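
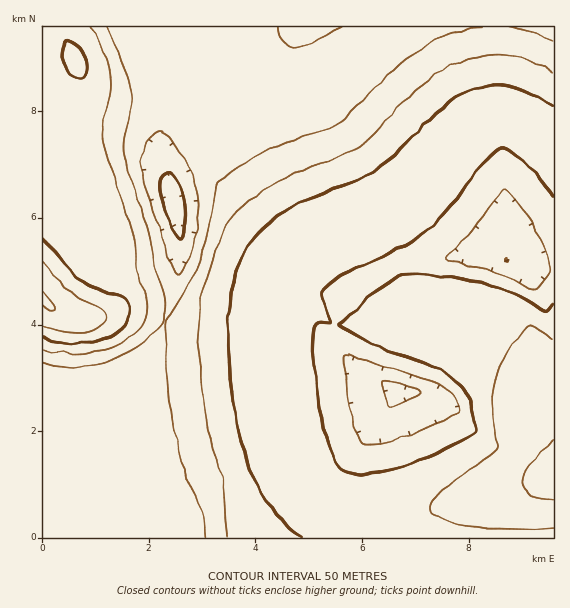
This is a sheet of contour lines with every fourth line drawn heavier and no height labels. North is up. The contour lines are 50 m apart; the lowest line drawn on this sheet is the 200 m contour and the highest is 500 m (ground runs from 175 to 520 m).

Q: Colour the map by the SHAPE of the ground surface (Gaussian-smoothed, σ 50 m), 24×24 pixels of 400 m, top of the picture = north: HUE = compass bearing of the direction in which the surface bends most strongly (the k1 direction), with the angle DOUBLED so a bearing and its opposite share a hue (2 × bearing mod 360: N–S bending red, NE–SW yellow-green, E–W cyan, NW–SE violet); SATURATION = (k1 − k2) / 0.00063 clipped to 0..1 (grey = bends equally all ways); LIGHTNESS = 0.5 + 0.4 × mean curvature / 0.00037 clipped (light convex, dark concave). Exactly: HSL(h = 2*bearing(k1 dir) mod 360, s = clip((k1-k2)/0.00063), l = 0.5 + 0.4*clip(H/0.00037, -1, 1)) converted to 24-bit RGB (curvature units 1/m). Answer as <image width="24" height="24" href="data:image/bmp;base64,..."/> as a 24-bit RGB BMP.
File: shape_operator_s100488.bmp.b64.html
<image width="24" height="24" href="data:image/bmp;base64,Qk32BgAAAAAAADYAAAAoAAAAGAAAABgAAAABABgAAAAAAMAGAAATCwAAEwsAAAAAAAAAAAAAf3+Af36Af32Af3qBf3eCgHKDgW2FMkeGy9mDkkB3kGOCipOQiJydgpOjfYSmfHqngnmohnmoinmnjnmlkHqjknugknqafpZaf3+Af36Af3yAfnmBfXWCfXCEfmyGP1iHztN4jUGLh5CIhZ6MgKWXd56pdYKpdnapf3aphXaqinerjnerknislnqrmHupmn2nf3+Af36AfnyAfXiBe3ODem6Ee2uGYGSHroJOjHyLhpmDgKR/eKeBYaeVY36icXGee3SfgXWghnWji3amj3eolHmrmXqtnnytf3+Afn2AfXuBe3eCeXKDeG2EeGyGfHCHgn2FiI+Dip+AiKd8faV2Zp1tPo2Lbm+NeHSNfHWPgHaThHaXiHebjneek3qlmnupf36Afn2AfHqBenaCd3GDdWyEdmyGenOGgoCGi5SBkKN+j6d7h6F3e5JyUYJvQ3t4d3Z8eXh+enmBfXiFmx9GobQ2XIlCZJZTf36Afn2Ae3qBeHWCdXCDc2yEdG2FenWFhYeBj5h/lqV9lad6jZ14gYx3dnx5N3VuX3ptd3tydnx0cCBc8IYYmap9f4CFaYhmgH19gHp8enmAd3WCc2+DcWyEcm6FeneEh4mBlJt/m6Z8maZ6kJp4goh5dnZ8amp9KmY/Y08RNR0BQBADlu9zfpB9f4KGf4GHglwZgH8TUnsVNX4ubG6Db2yEcW6FenmEiYuBmJx+oKd8naV6kph5goZ6fmBvRwAFZxwInJIyT6HFWfXlcc6WfYKGf4OGfoaIrHY1sKpBha46LpgWAFwiY3CFcG6FenmEi4yBm51+pKd8oaV6lJd5h0NVYAAra5Hekbbsh7LtfLTfdqWxfIOGfYOFfoWFdqiLnLC3qbrQrbzelrPYM9bMAGdob26HenqEjIx+nZ1+p6Z8paR5nVlyowPXgLvieaO+eYeXe4GGe4GDe4GDfIOEfISEe5WJN9PrzPv8xOP/vrj60bHwrpbbAFKqZS7SiHmOnJp4m5Z8p6F8pZ55SlCUc3uPfICBfICBfIGBe4GCe4KCe4ODe4SDeaOek+jKRwCbdN+0WZiSdVN4y0tixXx4TlitAA9pyniZjYeDmpOCpph+p5J1kFlTVH5ufYCAfYCBfIGBe4KDeYePeJyxhMjbmOnqaEPMZAxrcZaBbEBVajMukH062ONJTZl6AAkzy3BzrI2Flo6Jo4uEqHh6pmuIWZJWT4REWY5PQ79zM+PIRefvSenXX9gohEIRMwAMb3c7hUFofy5egXN5ipF90eSiQ6evAAQzro5nxa+EkIqKnYeMpYCUqHmioHemlnmgmm9olZJHgIwxbYAZZnMPcnUXMSBod2d6enZ1fyxbgm96f4CAj7d7q+CPSUikCgAzkKdawM18hI2KkomOnYSYo3+kn3unm3uonHylnYCgl4WVjIWKfoeCcoZ8MDh7c2x6eH93g2t4f3+AgIF/oduDmMx8XyRvEQAzbbpQlc1weIyCg4qGj4WPlYGZl32gmXqkoHmnp3ykooCWmYGNjYGEfIN9LSp3cXx+dYp7gH9/f3+AhZV8q+iLq2tKUAtSEghTVNdWarhnb4t4dop5f4d/h4KJi32QkXiYn3KgpXaXp3uRo32MmX2GjHuANSl6coqAdJeDf4CAgIB/k8B8uNBmgy9bRgtjLqnBZdqEao90a4lxbolvdIdyeoR4fnyChnOJlGqLnXWJpHqLp3uLo3qJmnaFQjGIcJmNdaKNf4CAgIJ/sc9wp2tLhECENBqJbtakbZp+boVzbIZubIdrcIZsc4NvdX1ze2l5hHR9kXqDnXyHpXyLp3qPpHOUVEihcKWgd6iYgH9/kHZqwrRcmYZsVFCXMla1dZ2GdoJ5coN1cIRwcIVtcYRscYJsc3dqbXB4d357hH6AkX+GnYCNpH+Wp3umc3CoeKOofKeeg2h+sWVIrMN5e6qWRV6uWUyOe4F9eYF7d4J4dYJ0dYNydINwc39ua3Z3bYB5cIN7eIR/goeBkIWLm4aXmoahh4ajhJqigp2biDqMtciJl9GQcrq2ViOJemuCfYB+fIB9e4F7eoF5eYF3eIF1cnpzb4F6bIN6bIV6b4d7d4l+gYqDjo2JkIyTjo6VjJKUh46NWEelrtimptKjZUGeaSh+fn+AfoB/foB+fYB9fYB8fIF7en55doB9coJ8boR7bIV5bIh3bop2dI12f457iZCAkJCDj4uBjIJ8Zrt7ltiAqr55aRt6e1eEf4B/f4B/f4B/f4B+foB+foB9fH9+eYF+doJ9coN7boV4bId0a4lvboxseI5vhJBxj5BykIZxjXtv"/>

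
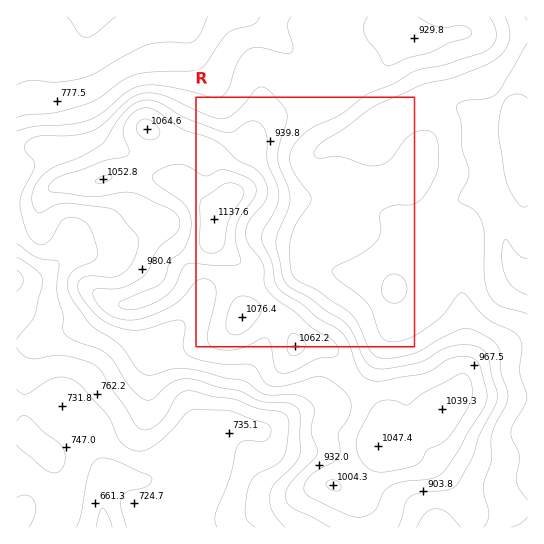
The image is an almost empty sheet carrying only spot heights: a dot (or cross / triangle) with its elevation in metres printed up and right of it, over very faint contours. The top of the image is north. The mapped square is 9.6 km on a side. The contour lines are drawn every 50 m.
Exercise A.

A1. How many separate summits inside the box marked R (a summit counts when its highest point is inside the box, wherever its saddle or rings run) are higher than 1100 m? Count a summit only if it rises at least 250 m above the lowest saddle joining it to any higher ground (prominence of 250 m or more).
1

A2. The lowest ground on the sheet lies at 640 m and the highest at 1140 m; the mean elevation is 860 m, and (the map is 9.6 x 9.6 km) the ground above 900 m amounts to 32.6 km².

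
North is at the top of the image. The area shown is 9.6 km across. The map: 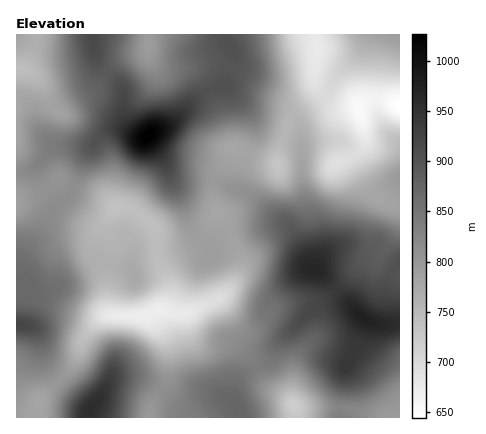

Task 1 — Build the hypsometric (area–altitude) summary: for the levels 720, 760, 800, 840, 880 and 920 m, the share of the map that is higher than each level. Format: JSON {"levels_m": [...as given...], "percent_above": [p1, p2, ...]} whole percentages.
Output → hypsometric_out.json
{"levels_m": [720, 760, 800, 840, 880, 920], "percent_above": [90, 78, 59, 40, 23, 9]}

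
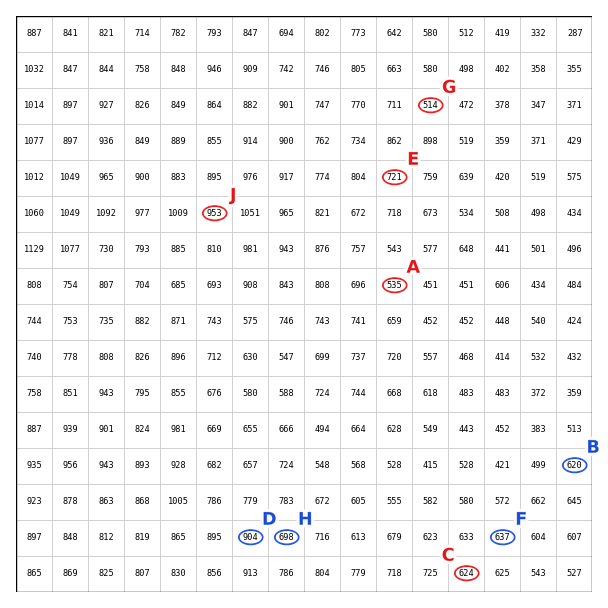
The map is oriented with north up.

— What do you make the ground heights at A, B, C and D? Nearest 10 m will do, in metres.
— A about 530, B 620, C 620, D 900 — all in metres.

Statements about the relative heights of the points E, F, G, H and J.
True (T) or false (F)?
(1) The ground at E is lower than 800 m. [T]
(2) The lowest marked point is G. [T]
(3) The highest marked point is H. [F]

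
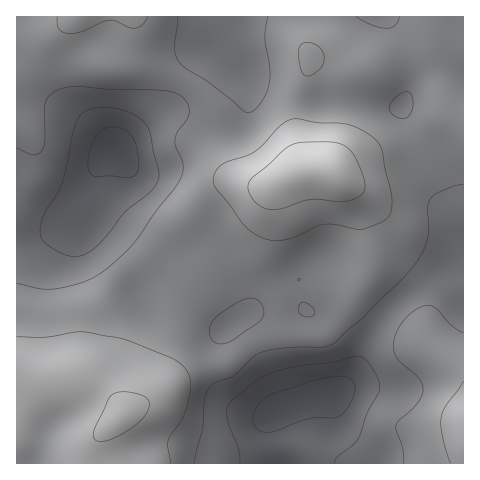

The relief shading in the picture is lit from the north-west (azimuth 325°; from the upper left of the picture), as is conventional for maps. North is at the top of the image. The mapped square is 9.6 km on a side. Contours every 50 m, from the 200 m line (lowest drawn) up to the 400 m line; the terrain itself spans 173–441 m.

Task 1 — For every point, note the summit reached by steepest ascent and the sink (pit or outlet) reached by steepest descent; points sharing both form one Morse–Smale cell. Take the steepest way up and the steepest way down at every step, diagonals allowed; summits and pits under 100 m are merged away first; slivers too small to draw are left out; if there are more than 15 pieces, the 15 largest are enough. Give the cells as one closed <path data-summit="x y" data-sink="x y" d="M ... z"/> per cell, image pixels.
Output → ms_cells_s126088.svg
<path data-summit="328 171" data-sink="329 392" d="M430 16l-139 1 3 14 15 25 7 6 22 7 0 64-8 33-3 4-25 0-29 15-9 3-23-5-17 0-15 7-16 16-3 10 14 27 1 13-5 10-25 36-1 33-12 32-5 22-5 7-26 16-27 25-6 11 1 16 370-1 0-340-16-12-6-15-7-57z"/><path data-summit="328 171" data-sink="115 147" d="M291 16l-275 1 1 447 75 0 1-16 6-11 27-25 17-9 11-8 20-60 1-33 25-36 5-10-1-13-14-27 0-5 19-21 15-7 17 0 23 5 9-3 29-15 25 0 2-2 9-35 0-64-22-7-7-6-15-25z"/><path data-summit="328 171" data-sink="115 147" d="M463 16l-33 1 12 79 6 15 14 11 2 0z"/>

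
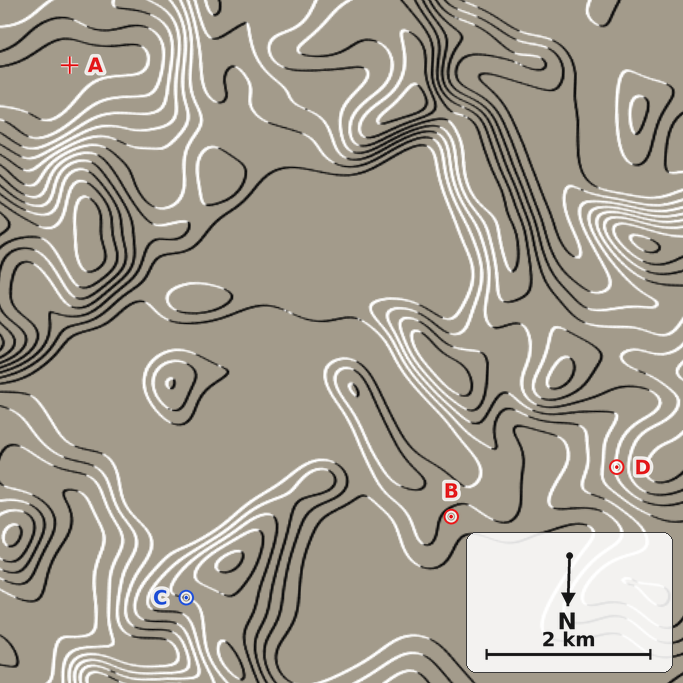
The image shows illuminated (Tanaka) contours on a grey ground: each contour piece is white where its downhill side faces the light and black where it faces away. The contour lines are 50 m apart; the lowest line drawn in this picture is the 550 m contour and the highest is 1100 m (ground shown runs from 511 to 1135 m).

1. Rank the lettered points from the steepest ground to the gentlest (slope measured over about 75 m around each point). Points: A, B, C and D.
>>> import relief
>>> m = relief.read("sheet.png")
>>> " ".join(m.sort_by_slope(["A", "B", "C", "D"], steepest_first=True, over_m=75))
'D C B A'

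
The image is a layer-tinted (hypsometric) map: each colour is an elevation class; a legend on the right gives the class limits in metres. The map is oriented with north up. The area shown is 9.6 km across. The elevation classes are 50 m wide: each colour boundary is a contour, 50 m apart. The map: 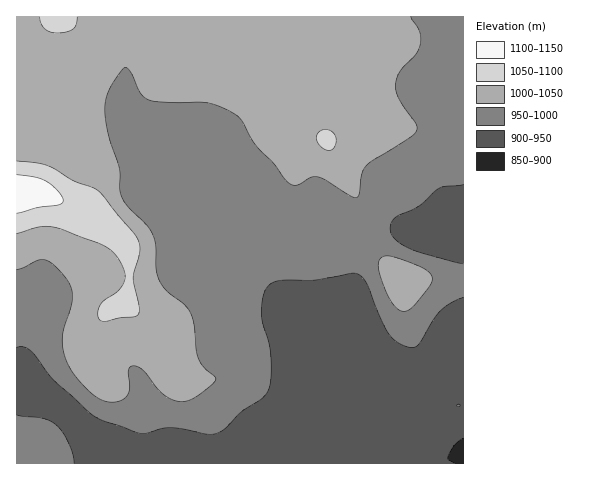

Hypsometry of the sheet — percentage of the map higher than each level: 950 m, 76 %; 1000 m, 40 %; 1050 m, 4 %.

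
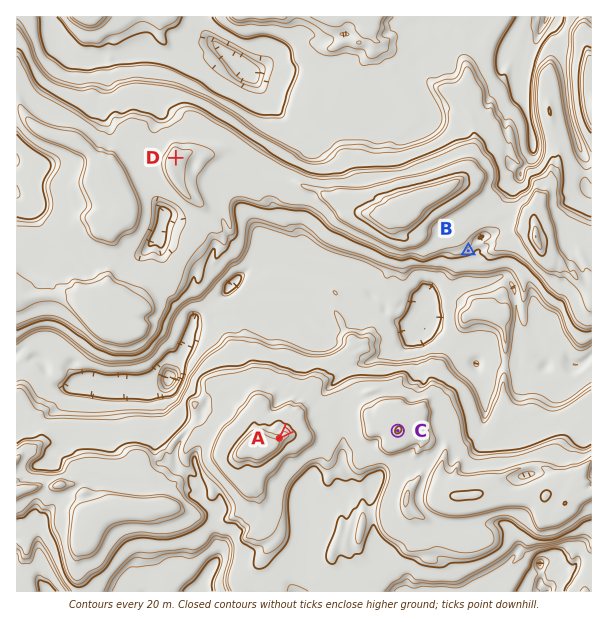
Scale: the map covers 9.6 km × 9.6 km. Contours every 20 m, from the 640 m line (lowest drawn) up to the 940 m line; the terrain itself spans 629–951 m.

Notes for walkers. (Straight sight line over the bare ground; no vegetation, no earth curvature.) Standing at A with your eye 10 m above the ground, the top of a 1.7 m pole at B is visible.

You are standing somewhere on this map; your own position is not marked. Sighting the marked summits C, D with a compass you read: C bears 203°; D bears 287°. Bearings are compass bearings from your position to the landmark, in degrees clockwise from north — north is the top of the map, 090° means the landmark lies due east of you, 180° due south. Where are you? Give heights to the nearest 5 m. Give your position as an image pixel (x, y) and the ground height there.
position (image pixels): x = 475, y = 249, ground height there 805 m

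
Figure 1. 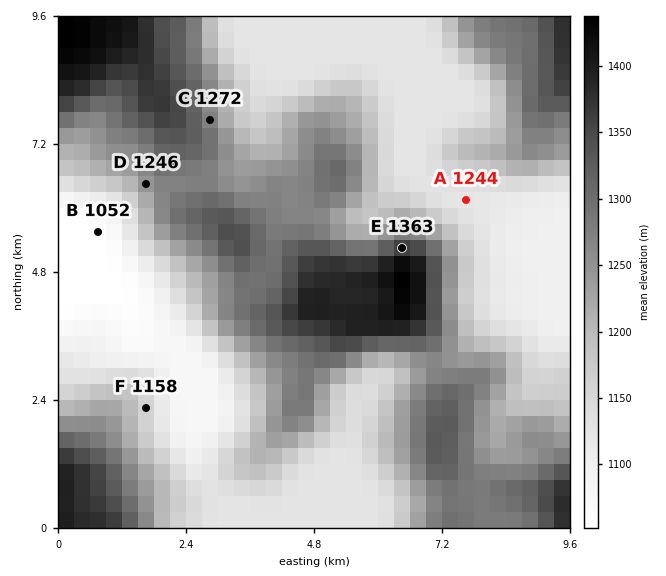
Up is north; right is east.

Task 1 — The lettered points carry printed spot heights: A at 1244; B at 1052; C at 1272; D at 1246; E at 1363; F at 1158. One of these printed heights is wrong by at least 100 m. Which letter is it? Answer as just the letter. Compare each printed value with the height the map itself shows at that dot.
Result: A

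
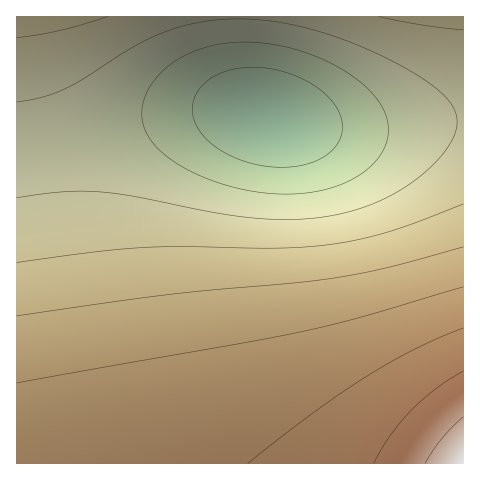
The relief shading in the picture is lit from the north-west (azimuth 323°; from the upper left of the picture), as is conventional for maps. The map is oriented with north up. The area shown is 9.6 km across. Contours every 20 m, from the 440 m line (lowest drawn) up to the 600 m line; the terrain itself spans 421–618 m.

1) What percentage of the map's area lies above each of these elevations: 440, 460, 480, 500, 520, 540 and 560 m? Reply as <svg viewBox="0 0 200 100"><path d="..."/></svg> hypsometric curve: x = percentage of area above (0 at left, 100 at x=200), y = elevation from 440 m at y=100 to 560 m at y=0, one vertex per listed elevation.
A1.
<svg viewBox="0 0 200 100"><path d="M188 100l-17-17-36-16-35-17-21-17-24-16-38-17"/></svg>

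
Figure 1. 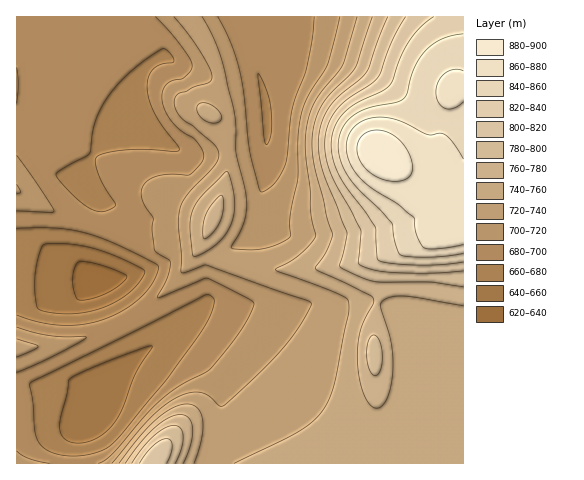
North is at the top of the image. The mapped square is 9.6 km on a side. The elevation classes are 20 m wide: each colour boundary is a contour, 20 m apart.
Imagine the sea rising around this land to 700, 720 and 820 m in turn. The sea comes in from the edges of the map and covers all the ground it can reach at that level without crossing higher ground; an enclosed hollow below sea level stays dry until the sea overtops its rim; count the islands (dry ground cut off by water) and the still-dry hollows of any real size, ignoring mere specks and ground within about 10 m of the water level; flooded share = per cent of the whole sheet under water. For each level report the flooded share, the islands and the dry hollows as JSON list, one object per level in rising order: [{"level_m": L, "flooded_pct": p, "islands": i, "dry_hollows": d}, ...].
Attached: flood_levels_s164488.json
[{"level_m": 700, "flooded_pct": 39, "islands": 0, "dry_hollows": 0}, {"level_m": 720, "flooded_pct": 51, "islands": 0, "dry_hollows": 0}, {"level_m": 820, "flooded_pct": 88, "islands": 0, "dry_hollows": 0}]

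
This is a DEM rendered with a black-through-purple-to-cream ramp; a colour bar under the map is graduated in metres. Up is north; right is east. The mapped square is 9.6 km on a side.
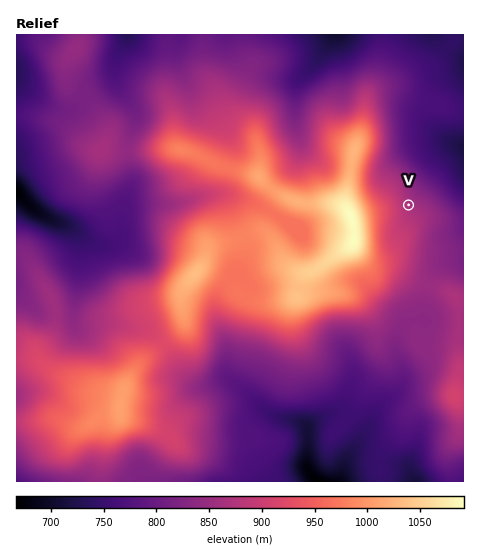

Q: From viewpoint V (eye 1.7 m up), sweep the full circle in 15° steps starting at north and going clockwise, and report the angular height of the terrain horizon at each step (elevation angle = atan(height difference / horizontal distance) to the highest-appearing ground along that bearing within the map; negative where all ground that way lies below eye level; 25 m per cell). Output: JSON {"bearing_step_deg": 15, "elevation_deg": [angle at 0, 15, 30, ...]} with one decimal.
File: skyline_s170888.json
{"bearing_step_deg": 15, "elevation_deg": [-1.8, -2.0, -2.8, -5.2, -5.0, -4.1, -3.1, -2.2, -1.3, -0.4, 0.5, 1.4, 2.1, 2.7, 4.0, 7.5, 9.8, 10.6, 9.7, 7.8, 6.3, 5.6, 3.6, -0.4]}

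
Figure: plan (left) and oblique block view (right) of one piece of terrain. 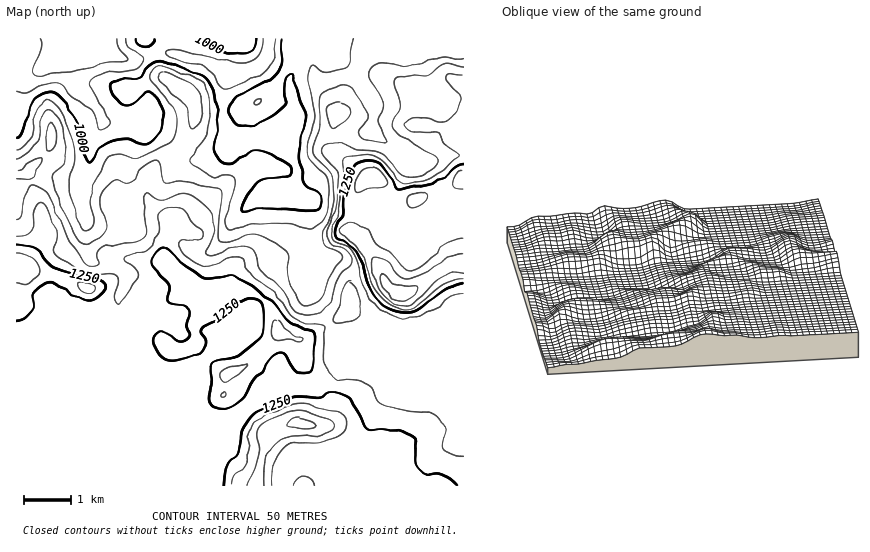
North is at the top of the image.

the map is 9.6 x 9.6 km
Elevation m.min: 870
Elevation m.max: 1430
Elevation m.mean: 1160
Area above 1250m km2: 18.6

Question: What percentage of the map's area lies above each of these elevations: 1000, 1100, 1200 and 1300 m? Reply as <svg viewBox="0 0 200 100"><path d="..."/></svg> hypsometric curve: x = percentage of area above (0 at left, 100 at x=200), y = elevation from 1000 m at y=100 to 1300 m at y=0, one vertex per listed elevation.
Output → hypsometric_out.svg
<svg viewBox="0 0 200 100"><path d="M177 100l-34-33-45-34-87-33"/></svg>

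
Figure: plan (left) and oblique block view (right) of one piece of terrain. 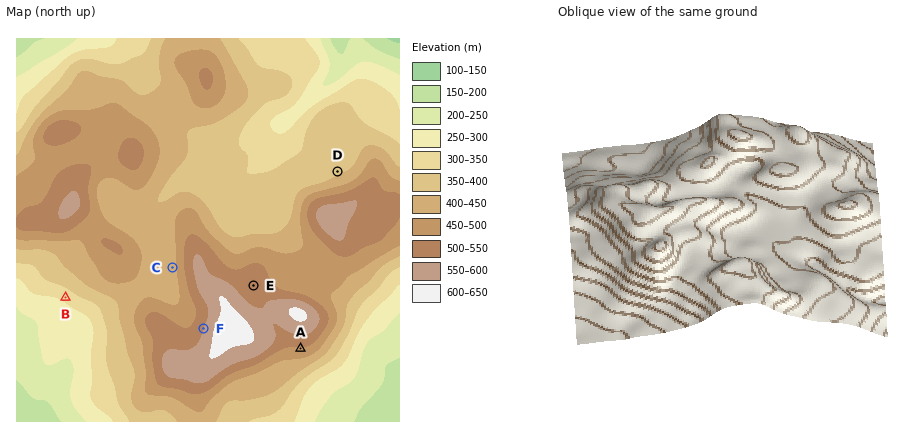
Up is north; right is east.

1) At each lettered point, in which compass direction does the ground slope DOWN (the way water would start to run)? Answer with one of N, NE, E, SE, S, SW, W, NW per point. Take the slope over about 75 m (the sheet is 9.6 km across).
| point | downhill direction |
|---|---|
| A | S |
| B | SW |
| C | W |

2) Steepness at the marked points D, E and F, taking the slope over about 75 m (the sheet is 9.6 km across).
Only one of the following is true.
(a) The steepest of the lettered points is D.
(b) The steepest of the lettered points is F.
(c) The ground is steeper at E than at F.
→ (b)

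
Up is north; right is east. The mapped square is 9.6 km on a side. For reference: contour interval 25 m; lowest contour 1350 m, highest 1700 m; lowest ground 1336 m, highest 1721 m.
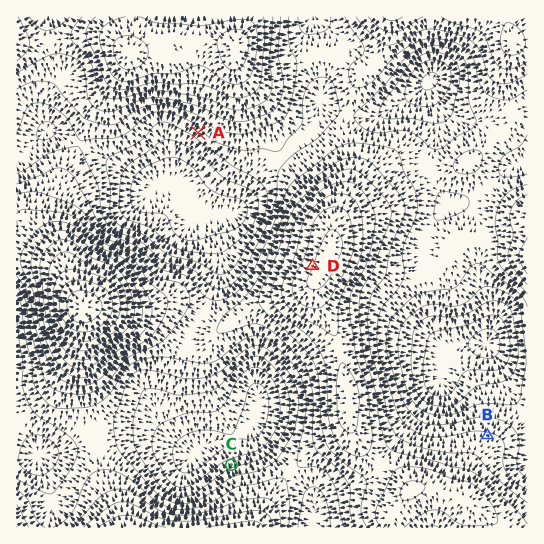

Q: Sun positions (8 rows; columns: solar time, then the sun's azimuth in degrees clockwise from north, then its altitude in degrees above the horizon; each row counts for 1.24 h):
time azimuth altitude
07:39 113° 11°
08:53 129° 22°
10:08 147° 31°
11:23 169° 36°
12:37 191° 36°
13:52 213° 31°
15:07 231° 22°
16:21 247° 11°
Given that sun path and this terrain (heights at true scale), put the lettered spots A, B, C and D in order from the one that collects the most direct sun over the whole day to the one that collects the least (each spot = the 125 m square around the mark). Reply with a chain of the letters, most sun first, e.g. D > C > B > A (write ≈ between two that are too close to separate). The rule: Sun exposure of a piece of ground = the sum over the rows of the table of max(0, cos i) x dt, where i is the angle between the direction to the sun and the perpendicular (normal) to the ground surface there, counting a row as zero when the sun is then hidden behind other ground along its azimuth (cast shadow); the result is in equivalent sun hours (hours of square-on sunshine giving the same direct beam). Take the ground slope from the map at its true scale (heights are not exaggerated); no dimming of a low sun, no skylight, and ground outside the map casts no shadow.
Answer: A > D ≈ B > C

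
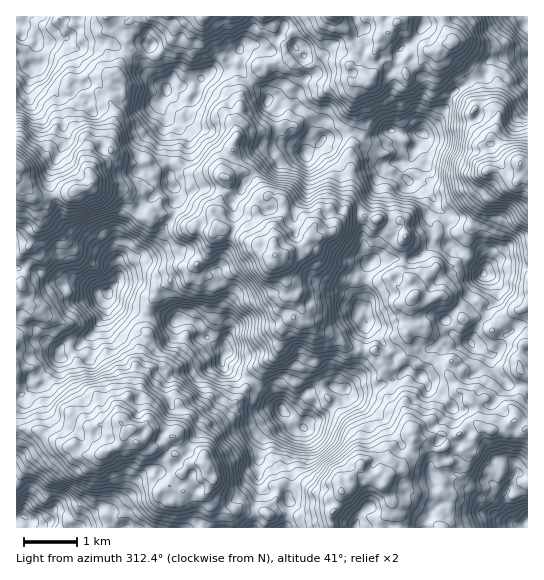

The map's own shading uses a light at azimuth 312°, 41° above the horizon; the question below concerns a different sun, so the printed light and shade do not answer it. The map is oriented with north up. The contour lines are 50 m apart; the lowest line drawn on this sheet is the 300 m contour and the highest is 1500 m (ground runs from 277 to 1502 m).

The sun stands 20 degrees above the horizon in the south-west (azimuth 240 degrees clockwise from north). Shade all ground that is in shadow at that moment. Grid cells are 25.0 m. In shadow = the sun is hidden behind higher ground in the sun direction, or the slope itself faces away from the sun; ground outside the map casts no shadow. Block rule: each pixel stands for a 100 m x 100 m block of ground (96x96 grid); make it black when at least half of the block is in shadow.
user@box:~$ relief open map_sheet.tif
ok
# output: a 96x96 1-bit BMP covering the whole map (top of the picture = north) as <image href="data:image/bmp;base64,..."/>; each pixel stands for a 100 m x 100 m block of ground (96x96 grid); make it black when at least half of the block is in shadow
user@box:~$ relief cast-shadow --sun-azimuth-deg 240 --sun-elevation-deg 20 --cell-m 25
<image width="96" height="96" href="data:image/bmp;base64,Qk2+BAAAAAAAAD4AAAAoAAAAYAAAAGAAAAABAAEAAAAAAIAEAAATCwAAEwsAAAIAAAAAAAAA////AAAAAAAAAAAAAAAADgAAZ/gAAAAAAAAADwBgH/gAAAAAAACAAwBgH/AAAAAAAAHAAAAAH/AAAAAAAQjgAAAADgAAAAAAA5xgAIAADgAAAAAAATwAAAAIEAAAAAAAA/wAAIAcAwAAAAAAA/wAAYE8AwAAAAAAA/4AAAAMAwAAAAAAB/4AAAA8AwAAAAAAB/4CAGB8AwwAAAAAD/8GAAAIA4gAAAAAD///AGAAAYAAAAAAD///gGAAAYAAAAAAH///gOAAAAAAEAAgz///gEAAAAAAAABh3///gAAAAAAAAAAh////gAAcQAAAAAIz////gAAcAAAAAAd/////wAA4AACAAA9/////gAA/wAPAAB//////AAB8wQOAAA9////+AAB4AAcAAAJ////8EAAcAAEAAAb////gMAB8AMAAAAf///8AIAAcATBABgD///wAAAAwGDDhBkH//+AAAAAAAEDDBgD//+AAAAAAAABHjgF//+AAAAAAAADPgAP//+AAAAAAMQDPgAH//8AAAAAAPAAHAAD//8AAAAgAPgBwAAA//4AAAxgAHABwAAA//4AAB8AAAAAAAAB/+AAAB8AAAAAABgB/QAAAH+ADAAAAPwB/AAAAP+ADgAAA/8A/AAAAP+ADgAAB/8AfAAAAf8AAAAAD/+AAAAAAf8AAAAAH/+AAAAAC/8AAKAAP//AAAAAA/4AAecAf/+AAAAAD/wAA/8A//+AAAAAD/gAA/8A/n+AAAAAH3AAAf8A5AAAAAAAHHAAw78AAAIAAAAAECABA38AAAcAAAAAAHIBh38AAAcAAAAAIPgAB4wAADgAAAAAYfwAB9gAADgAAAABYf4AB4AAADgAAAAB4B4AYAAAAAAAAAAB4B4B4AAAACAAAAAB4B4B8AAAAAAAAAIB4D4B+AAACAAAAA4B478A+AAAAAAAAAYAQb8x/AAAAAAAIAYASC///AAAAAAAcAYAeW//+AAAAAAAIAYAeX///AAAAAOAcAAA/H//+AAAMAfAcAAD/v//8AAAeAf4YAAH////wAAAeAf4QAMP////wAAA/A/8YAMf/+P/wAAA/g/+AAJ//+P/wAAB/gf+AAf//+P/wAED/w//hAD//8fvgAEH/w//xAD//8fIAAAP/47/5gH//8MMAAAP/4D//gD//wAAAAA9/4h//AD/OAAxgAB9/4j//AH+AAB4AAD//9z//AB+GAAwAAD/+h5//AB+AAAAAAB/+Dw/+AD/AAAAAAB/8AB/+AB/gAAAAAB/wAB/+AD/AAAAAAD/gAAf+AD/AAAAAAD/AAAf+AB+AAAAAAH/gAAf8AD8AAAAAAP/gAAf4ABAAABgAAA/wAA/wAAAAAAwgAA/wAA/gAAAAAAwAAA8AAB/AAAAAAAwAAA8AAAcAAAAMAAAAAA8AAAAAAAAMAAAAAA8AAAEAAAAYAAMABIfAAAOAAAAQAAAAD8fAAAAAAAAAAAAAD+8AAAAAAAAAAAAAH/8AAAAAAAAAAQAwP/8AAAAAAAAAAwBwf/8AAAAAAAAABwAwf/8="/>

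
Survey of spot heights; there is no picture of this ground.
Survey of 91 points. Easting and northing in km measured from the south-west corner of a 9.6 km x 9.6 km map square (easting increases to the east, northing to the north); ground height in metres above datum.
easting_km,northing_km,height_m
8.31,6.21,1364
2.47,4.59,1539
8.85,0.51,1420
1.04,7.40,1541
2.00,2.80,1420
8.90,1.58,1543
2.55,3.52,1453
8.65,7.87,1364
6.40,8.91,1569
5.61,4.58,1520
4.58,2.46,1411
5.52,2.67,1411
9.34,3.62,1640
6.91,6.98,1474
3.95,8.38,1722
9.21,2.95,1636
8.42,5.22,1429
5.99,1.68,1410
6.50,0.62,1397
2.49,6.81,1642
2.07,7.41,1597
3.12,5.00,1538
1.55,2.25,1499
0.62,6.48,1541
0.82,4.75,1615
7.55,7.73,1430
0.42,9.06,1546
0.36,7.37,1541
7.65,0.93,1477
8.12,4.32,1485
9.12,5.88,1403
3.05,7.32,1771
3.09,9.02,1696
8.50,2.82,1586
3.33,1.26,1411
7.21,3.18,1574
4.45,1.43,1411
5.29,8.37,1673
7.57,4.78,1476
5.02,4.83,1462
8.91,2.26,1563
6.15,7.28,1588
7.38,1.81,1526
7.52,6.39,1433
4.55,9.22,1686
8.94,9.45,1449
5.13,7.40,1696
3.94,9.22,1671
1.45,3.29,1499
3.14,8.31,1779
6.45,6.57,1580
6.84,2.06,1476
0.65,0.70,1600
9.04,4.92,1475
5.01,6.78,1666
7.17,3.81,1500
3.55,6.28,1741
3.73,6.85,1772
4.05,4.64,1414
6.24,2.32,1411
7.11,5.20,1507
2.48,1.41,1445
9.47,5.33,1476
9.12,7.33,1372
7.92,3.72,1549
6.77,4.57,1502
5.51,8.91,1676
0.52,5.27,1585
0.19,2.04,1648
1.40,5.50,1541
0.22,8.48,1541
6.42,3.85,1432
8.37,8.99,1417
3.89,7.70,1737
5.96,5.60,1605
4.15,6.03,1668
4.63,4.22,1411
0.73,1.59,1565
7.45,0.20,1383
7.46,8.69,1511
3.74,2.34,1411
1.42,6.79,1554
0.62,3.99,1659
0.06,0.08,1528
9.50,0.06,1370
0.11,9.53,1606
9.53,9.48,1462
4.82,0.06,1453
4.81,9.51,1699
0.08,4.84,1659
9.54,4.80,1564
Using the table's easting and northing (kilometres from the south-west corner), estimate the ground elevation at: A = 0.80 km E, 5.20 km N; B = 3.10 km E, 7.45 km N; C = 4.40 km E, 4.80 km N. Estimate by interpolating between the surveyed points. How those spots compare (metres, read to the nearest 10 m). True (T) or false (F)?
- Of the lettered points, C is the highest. F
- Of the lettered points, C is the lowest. T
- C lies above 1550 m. F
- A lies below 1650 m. T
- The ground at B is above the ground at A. T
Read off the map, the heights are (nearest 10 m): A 1550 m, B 1780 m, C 1440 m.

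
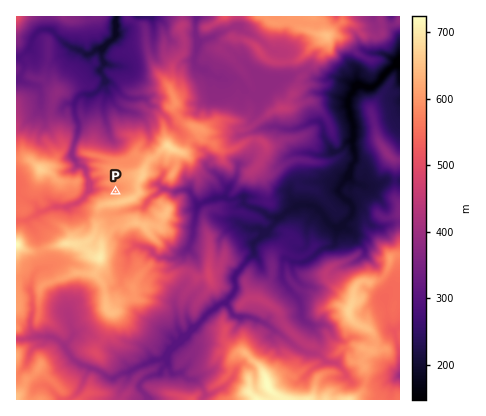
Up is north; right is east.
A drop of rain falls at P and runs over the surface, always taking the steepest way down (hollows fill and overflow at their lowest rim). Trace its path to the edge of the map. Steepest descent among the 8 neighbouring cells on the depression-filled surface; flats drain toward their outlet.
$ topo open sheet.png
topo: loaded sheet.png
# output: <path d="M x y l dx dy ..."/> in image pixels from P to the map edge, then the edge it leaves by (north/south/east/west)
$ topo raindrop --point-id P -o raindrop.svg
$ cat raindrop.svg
<path d="M116 192l-2-2-24 0-2-4 0-6-2-4 0-4-2-4-2-2-4 0-6-8 0-8 6-14 0-6 0-6-4-12 0-8 2-4 6-6 10 0 2 0 10-10 0-8-4-4 0-4 4-2-2-8 0-8 14-14 0-18 0-2"/>
exit: north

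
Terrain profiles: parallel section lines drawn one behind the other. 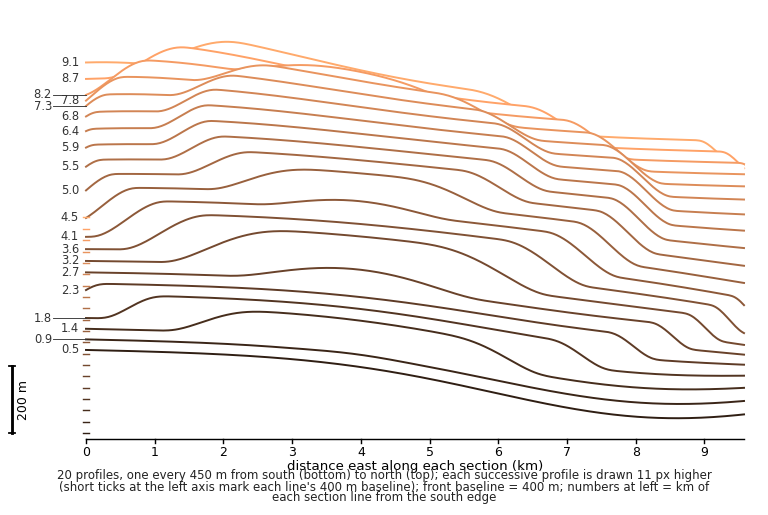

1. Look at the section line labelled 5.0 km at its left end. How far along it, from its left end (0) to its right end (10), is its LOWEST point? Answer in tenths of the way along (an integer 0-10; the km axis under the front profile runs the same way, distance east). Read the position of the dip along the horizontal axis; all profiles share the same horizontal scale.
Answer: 10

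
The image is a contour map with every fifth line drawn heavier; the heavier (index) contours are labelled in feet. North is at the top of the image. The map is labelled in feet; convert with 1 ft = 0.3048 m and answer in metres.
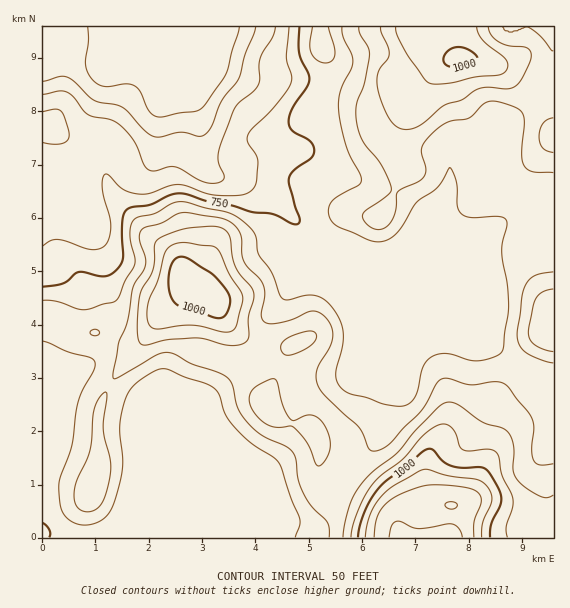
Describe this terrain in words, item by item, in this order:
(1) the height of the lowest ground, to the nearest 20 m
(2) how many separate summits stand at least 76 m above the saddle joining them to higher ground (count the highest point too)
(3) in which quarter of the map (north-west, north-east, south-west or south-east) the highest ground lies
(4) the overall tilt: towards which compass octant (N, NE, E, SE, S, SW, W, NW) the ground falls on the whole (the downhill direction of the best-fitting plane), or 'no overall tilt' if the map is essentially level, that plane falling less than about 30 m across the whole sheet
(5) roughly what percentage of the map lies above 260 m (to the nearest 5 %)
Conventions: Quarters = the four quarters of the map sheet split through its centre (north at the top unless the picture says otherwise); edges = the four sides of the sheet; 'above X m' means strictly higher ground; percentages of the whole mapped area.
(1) About 160 m is the lowest elevation on the sheet.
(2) There is 1 summit with 76 m or more of prominence.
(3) The highest point lies in the south-east quarter of the map.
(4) Overall the map slopes down towards the north-west.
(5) Roughly 30 % of the ground is higher than 260 m.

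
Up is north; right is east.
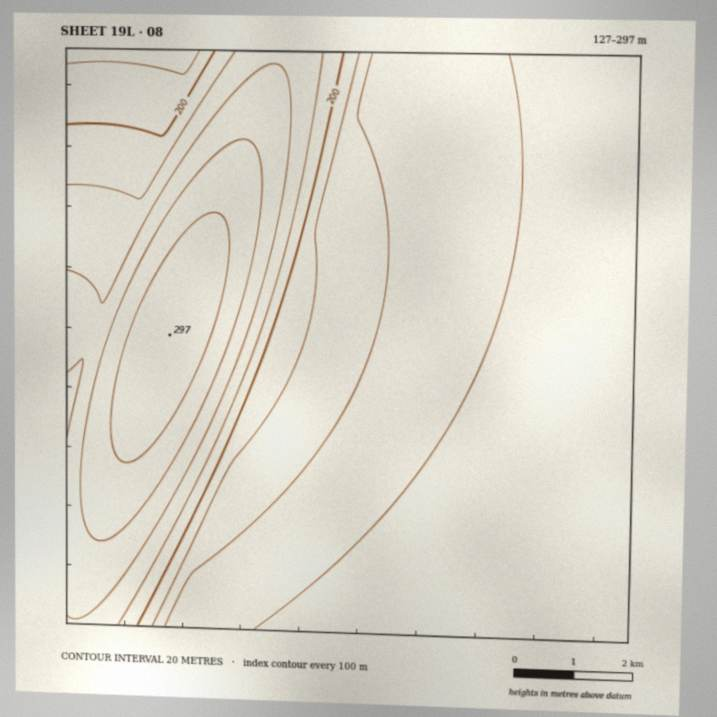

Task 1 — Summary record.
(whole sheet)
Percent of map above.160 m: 46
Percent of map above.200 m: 31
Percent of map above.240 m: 20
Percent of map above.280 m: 5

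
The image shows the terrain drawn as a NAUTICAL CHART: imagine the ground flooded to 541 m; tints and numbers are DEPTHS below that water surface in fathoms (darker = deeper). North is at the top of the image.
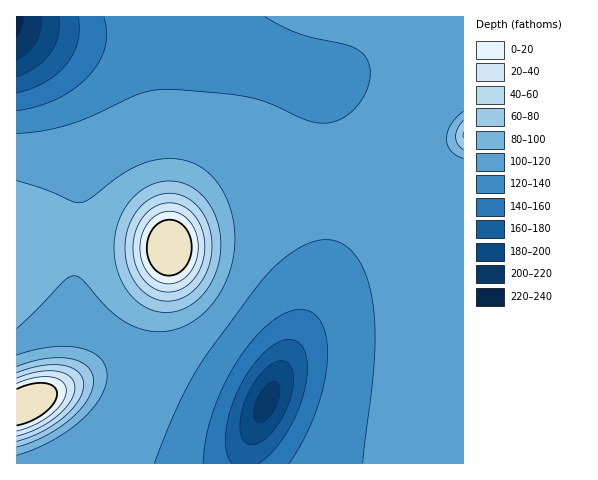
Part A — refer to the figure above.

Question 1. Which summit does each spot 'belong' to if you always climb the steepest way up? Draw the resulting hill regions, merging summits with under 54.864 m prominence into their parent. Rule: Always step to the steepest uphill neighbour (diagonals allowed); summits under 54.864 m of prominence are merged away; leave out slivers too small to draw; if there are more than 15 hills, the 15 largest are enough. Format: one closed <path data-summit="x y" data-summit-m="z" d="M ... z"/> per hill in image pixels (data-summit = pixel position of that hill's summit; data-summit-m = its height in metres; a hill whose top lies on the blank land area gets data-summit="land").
<path data-summit="land" d="M220 16l-204 1 0 332 43-10 31 1 22 11 27 28 33 21 48 18 16 4 14 0 11-8 43-89 19-47 8-33 3-29-1-61-7-50-4-16-7-13-13-10-74-29-7-9z"/><path data-summit="463 136" data-summit-m="433" d="M463 16l-243 1 1 11 7 9 74 29 13 10 7 13 4 16 8 68-1 56-10 49-19 47-49 101-9 28 0 10 218-1z"/><path data-summit="land" d="M83 339l-33 1-34 10 1 114 229-1 2-18 11-29-9 6-14 0-49-15-42-23-40-38z"/>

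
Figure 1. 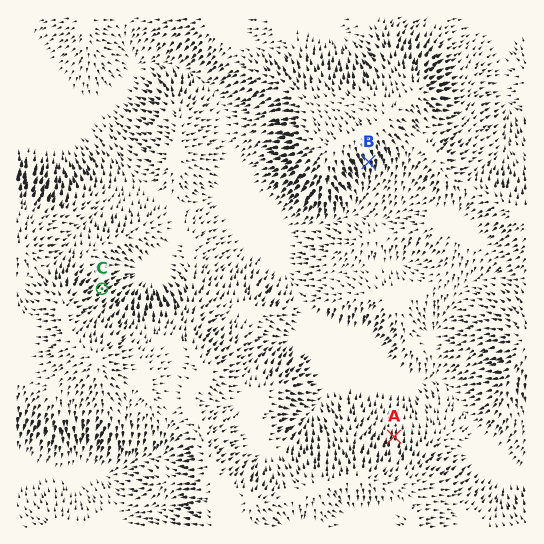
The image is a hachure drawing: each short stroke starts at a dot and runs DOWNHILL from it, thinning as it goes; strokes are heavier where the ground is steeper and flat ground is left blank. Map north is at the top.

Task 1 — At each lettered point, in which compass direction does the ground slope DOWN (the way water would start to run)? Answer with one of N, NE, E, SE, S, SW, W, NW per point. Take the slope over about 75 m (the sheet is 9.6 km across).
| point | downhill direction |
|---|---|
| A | N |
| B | S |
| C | NE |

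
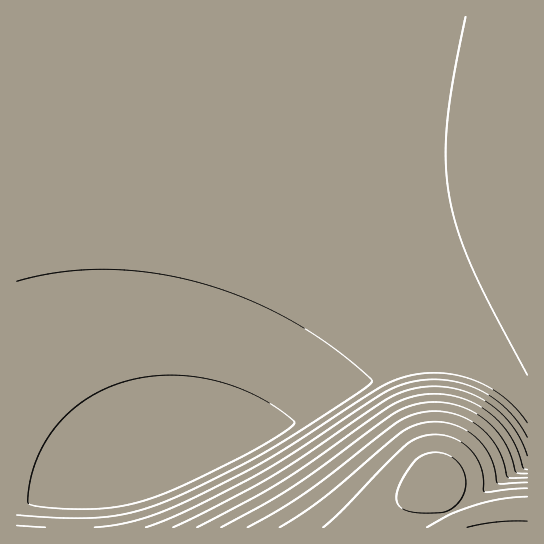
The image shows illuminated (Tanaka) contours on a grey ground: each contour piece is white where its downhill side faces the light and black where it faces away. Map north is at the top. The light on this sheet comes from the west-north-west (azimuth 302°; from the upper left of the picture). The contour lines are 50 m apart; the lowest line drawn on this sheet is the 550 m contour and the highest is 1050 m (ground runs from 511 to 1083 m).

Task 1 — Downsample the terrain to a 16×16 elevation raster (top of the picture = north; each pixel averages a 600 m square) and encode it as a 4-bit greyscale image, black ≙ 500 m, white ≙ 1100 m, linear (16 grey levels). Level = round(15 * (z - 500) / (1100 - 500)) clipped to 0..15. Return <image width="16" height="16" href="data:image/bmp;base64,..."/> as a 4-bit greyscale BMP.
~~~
<image width="16" height="16" href="data:image/bmp;base64,Qk32AAAAAAAAAHYAAAAoAAAAEAAAABAAAAABAAQAAAAAAIAAAAATCwAAEwsAABAAAAAAAAAAAAAAABEREQAiIiIAMzMzAERERABVVVUAZmZmAHd3dwCIiIgAmZmZAKqqqgC7u7sAzMzMAN3d3QDu7u4A////ACIiRXm83e7uERABNorN7tsREQASR5vdyCERERETWKqVIhERESIkVkQiIiIiIjMzRCIiIiIjMzREIiIiMzMzNEQzMzMzMzNERDMzMzMzNEREMzMzMzM0REQzMzMzM0RERDMzMzMzREREMzMzMzNEREQzMzMzM0RERDMzMzMzRERE"/>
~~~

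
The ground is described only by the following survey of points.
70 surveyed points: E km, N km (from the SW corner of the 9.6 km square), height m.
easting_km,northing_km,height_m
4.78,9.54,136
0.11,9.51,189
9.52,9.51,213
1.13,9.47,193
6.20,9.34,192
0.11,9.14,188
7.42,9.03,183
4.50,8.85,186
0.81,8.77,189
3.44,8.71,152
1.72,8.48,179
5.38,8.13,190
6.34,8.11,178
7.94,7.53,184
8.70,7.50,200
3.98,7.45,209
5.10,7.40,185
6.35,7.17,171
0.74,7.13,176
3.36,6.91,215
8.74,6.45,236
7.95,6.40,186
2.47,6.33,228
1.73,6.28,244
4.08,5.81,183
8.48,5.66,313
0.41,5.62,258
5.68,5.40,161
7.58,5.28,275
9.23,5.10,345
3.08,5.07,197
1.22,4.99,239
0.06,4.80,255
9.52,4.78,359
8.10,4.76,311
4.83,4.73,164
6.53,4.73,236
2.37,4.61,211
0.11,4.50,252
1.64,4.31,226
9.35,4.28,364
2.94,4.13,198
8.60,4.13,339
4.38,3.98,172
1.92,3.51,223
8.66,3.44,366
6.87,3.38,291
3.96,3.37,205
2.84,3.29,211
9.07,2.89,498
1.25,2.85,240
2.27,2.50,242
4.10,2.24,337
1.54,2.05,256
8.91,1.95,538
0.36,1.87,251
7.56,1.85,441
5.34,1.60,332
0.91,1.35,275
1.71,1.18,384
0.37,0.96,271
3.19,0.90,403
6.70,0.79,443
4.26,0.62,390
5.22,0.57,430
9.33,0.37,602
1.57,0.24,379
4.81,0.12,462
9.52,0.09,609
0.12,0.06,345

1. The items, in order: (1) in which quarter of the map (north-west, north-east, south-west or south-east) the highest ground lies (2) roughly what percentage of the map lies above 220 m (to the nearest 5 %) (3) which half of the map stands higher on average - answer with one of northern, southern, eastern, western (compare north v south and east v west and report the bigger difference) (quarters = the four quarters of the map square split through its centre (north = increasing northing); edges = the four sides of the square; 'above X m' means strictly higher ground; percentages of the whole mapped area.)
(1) Look to the south-east quarter for the highest ground.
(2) Roughly 55 % of the ground is higher than 220 m.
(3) Taken as a whole, the southern half is higher than the northern.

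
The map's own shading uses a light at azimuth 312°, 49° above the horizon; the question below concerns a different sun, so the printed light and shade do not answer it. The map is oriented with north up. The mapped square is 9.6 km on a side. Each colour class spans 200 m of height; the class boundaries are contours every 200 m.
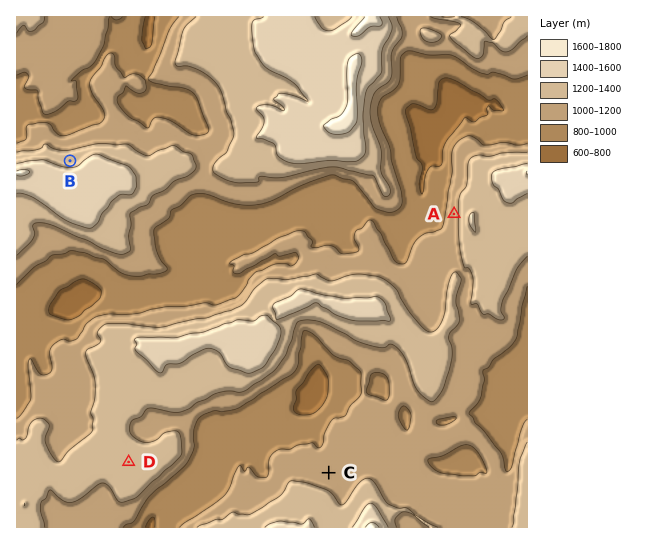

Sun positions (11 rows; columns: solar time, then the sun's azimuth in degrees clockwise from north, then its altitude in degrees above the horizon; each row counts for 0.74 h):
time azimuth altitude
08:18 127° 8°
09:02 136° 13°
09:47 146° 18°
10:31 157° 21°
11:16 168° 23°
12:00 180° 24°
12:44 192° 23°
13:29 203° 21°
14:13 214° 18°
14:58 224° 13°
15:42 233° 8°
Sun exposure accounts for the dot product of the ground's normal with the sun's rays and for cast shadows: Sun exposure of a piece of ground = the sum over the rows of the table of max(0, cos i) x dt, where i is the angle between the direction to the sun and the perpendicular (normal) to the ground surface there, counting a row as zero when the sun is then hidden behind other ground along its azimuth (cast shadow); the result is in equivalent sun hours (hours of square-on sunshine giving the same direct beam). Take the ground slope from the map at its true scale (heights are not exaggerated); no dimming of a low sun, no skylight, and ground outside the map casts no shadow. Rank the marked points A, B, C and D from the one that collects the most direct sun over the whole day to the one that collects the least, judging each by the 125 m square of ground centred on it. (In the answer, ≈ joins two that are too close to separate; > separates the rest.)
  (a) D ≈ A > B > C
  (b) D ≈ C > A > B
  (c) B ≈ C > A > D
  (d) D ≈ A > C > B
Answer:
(d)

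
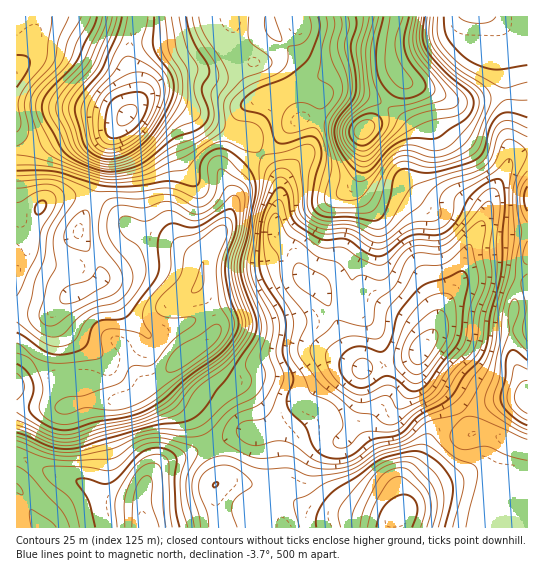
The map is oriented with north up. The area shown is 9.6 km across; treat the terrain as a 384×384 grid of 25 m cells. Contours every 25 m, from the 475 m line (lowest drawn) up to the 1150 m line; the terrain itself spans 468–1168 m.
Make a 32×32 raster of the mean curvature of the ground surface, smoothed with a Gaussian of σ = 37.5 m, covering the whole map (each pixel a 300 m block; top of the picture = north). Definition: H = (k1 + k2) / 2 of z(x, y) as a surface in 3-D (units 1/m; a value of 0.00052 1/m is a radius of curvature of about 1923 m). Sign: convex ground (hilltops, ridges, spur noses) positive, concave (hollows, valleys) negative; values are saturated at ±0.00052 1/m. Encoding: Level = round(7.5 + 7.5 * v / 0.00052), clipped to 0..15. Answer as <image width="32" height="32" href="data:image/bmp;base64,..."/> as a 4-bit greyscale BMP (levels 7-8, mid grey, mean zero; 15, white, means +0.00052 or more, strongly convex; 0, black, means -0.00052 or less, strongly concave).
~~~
<image width="32" height="32" href="data:image/bmp;base64,Qk12AgAAAAAAAHYAAAAoAAAAIAAAACAAAAABAAQAAAAAAAACAAATCwAAEwsAABAAAAAAAAAAAAAAABEREQAiIiIAMzMzAERERABVVVUAZmZmAHd3dwCIiIgAmZmZAKqqqgC7u7sAzMzMAN3d3QDu7u4A////AImYaaNHeKhoZ5h3u8p1WIeZiHiDZpqmV3h5h5rch1Z3uGZHkjWdyYmYeqiquYlmiIMSSLIFm8yYmoiJ39eZl4oRVUaWITV4VolSAqvalHmGJ8x0QzWGVTZ3ZURjalNWIK3+uZhnqnM3iIiYUF/JZEq9y77/t2mnZ3V8p6Y5q5i+R5h4q+swe7llmnOdMmiIrUq5lmmfsgWbupYwWUGbpny8iYZ4TP6TKGRVUnggeHbt10VpuEav+kdkVmWqMCRE2XJIrZdlRf+4lol6yXUkdvl0RqlpunWtl5eGi4Z2RIf/h1ElR6y6ylVlZZl4dlVU75Z4czZXi9gzVFWWineFMpyoa4R3ZovVInRmZYg1hUZuq0ZXqHmr+lBkZza4JIUnapoySrmKh/+QFWcV22jYA5duhDnqe4KvsAvumrmK3FBqj+l6uJxxT/MG3+2XiGZwLKzt/LqIUozmBYqKc1ZEchpWiYNYmnj5dzZmXKAXh5kURmQABZuK6WmkAp/CS+vKFJmoQAB8dIUVyiX/+HmptgW2d1MgO5BLdp2U7/lUWbU4Y0RTIQeknut3YBdml6/5epVmdGUSnHacyXMGm//st4rLqZh2NYVIQ0iHN9zNlCRni6qmNoulm1RnaGjdpzFGdop3mDZ5edh6pkiYzqIFiIiKmbpQWXykepNFU5/lFnd4"/>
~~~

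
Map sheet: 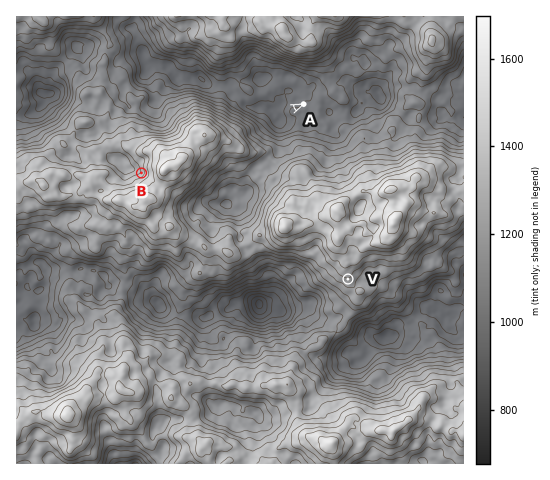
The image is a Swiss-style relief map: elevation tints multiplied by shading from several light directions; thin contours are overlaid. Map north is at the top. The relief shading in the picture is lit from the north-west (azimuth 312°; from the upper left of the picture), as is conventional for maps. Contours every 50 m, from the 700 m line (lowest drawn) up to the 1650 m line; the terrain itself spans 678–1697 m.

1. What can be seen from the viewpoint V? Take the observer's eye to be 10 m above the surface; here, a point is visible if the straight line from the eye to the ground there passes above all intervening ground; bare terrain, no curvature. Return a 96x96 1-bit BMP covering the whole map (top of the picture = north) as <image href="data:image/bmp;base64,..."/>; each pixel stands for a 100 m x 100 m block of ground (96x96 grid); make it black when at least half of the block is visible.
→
<image width="96" height="96" href="data:image/bmp;base64,Qk2+BAAAAAAAAD4AAAAoAAAAYAAAAGAAAAABAAEAAAAAAIAEAAATCwAAEwsAAAIAAAAAAAAA////AAAAAAAAAAAAAAADAAAAAAAAAAAAAAAAAAAAAAAACAAAAEAAAAAAAAAAAgAAAEAAAAAAAAAADgAAAOAAABIAAAAAAwAAAeAAAH4AAAAAAAAAD8AAP/wAAAEAAAAAAgAAP/wPgAEADAAAAAAAH/4f4AEAHAAAAAAAH/4/8AEAHACAAAAAD////AEAHAAAAAAAD////AEAHAAACAAAB////gMAPAAwOAAABf///gMADgA4eAAAAP///wMAAAH4YAAAD////4MAAAP4YABAH////8cAAAP/57/P///7//YAAAP/7/tP//////8AAAH///9///////8AAGH/n3v///n///8AAGH/H3n///ADD/8AAAH/n3///jAAAP8AAADv///n/gAAAB8AAAHv//Hn/iAAAAcAAAP//+P//8AAAAEAAAP//9P///AAAAAAACP//5////gAAAAAACP///////wAAAAAAAP///////8AAAAAAAP/f/////4AAAAAAAf8P5/gH4cAAAAAAAf4P//ABh4AAAAAA4fgH/+AAHwAAAAAB4fAD/+AADiAAAAAB4PAH/8AAAGAAAAAH4OAE/8AAADAAAAAH4MAA+eAAAP4AAAAGwAAA8/AAAf+AAIAAAAAAf/gAAcYAAAAAAAAAf/wAAcOAAAAAAAAAefwAAOPMAAAAAAAAAfwAAHP8AAAAAAAAAf4AAAf4AAAAGAAIAf8AAAf4AAAAGAAIAf/8AA/4AAAAEAAAAe4+AwfgAAAAAAHIAYgeAQDAAAAAAAD+AIA+AACAAAAAAAH/AAAfAAAAAAAAAAGeAAAOAAAAAAAAAAEeAAAMAAAgAAAAAA5cAAAAAAAAAAAAAAf8AAAAAAAAAAAAAAf4AAAAAAAAAAAAAAfwAAAAAAAAAAAAAAfwAAAAAAAAAAAAAAHgAAAAAAAAAAAAAABgAAAAAAAAAAAAAAAAAAAAAAAAAAAAAAAAAAAAAAAAAAAAAAAAAAAAAAAAAAAAAAAAAAAAAAAAAAAAAAAAAAAAAAAAAAAAAAAAAAAAAAAAAAAAAAAAAAAAAAAAAAAAAAAAAAAAAAAAAAAAAAAAAAAAAAAAAAAAAAAAAAAAAAAAAAAAAAAAAAAAAAAAAAAAAAAAAAAAAAAAAAAAAAAAAAAAAAAAAAAAAAAAAAAAAAAAAAAAAAAAAAAAAAAAAAAAAAAAAAAAAAAAAAAAAAAAAAAAAAAAAAAAAAAAAAAAAAAAAAAAAAAAAAAAAAAAAAAAAAAAAAAAAAAAAAAAAAAAAAAAAAAAAAAAAAAAAAAAAAAAAAAAAAAAAAAAAAAAAAAAAAAAAAAAAAAAAAAAAAAAAAAAAAAAAAAAAAAAAAAAAAAAAAAAAAAAAAAAAAAAAAAAAAAAAAAAAAAAAAAAAAAAAAAAAAAAAAAAAAAAAAAAAAAAAAAAAAAAAAAAAAAAAAAAAAAAAAAAAAAAAAAAAAAAAAAAAAAAAAAAAAAAAAAAAAAAAAAAAAAAAAAAAAAAAAAAAAAAAAAAAAAAAAAAAAAAAAAAAAAAAA="/>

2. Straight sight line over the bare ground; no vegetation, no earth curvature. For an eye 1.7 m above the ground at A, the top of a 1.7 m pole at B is hidden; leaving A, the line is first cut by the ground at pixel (254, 125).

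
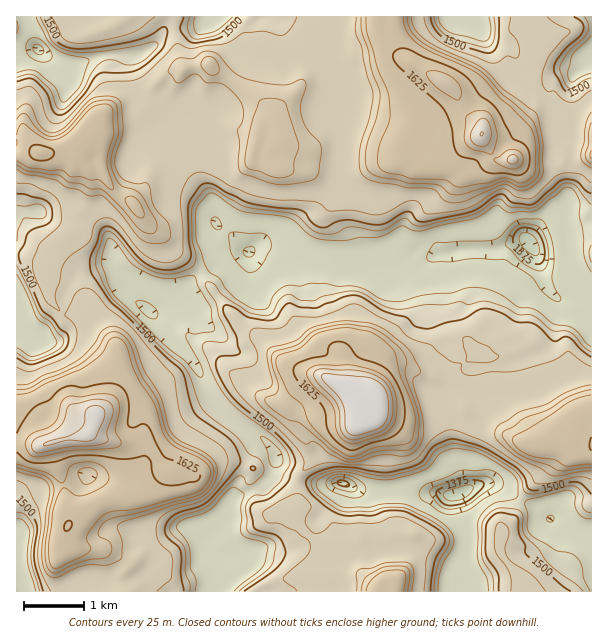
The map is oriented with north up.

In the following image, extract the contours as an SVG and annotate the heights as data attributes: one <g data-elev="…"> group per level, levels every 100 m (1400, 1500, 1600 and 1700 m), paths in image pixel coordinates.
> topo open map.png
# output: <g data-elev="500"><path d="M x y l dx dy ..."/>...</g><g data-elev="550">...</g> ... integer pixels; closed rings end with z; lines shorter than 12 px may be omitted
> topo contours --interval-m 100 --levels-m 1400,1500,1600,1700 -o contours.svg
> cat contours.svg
<g data-elev="1400"><path d="M447 509l-7-3-9-11-1-4 3-3 34-12 19 0 7 4 1 3-1 3-23 18-9 3z"/><path d="M345 491l-11-5-2-4 1-3 6-2 8 1 6 3 4 5 0 3-3 3z"/><path d="M537 271l-15-8-17-18 7-14 7-6 8-1 10 2 4 4 4 7 3 14 0 12-5 7z"/><path d="M248 257l-5-3 1-5 5-2 5 0 1 4-1 4z"/><path d="M38 54l-4-3-1-3 1-3 2-1 5 2 3 4-2 4z"/></g><g data-elev="1500"><path d="M184 591l-3-18-1-22-2-5-12-10-1-6 1-6 5-6 5-4 24-8 9-5 29-34 2-8-4-12-6-7-30-22-6-5-4-11-6-25-4-8-15-13-34-36-20-18-19-27-2-8 0-9 12-30 6-2 6 3 23 27 10 8 11 5 12 1 13-4 7-6 1-6-2-15 0-35 10-16 7-5 9 2 12 8 22 10 52 7 5 3 8 11 9 4 4-1 11-6 9-1 25 4 9 1 26-13 4 1 6 8 11 0 43-9 29-18 4 1 9 8 18 2 6-3 22-20 5-3 12 2 9 9 6 3"/><path d="M431 591l4-30 10-19-1-5-4-6-14-9-24-11-15 0-16 5-24 0-9-2-12-7-15-13-5-11 2-6 13-7 15-3 20 1 28 5 23-5 14-6 14-17 12-5 6-1 30 9 30 17 11 11 3 10 3 4 7 0 30-7 9-1 7 3 8 9"/><path d="M571 591l-10-6-35-31-1-9-6-12-1-14-1-3-16-3-6 1-4 4-4 6-1 6 0 24 12 21 1 16"/><path d="M17 498l1 5 11 9 7 12 1 6-3 19 0 11 9 31"/><path d="M251 470l4 0 0-2-4-1z"/><path d="M591 357l-9-6-13-14-5 0-7 4-3 0-20-17-18-2-13-8-15-5-9 1-17 9-36 10-10-2-9-9-23-7-19-12-9-4-12 2-29 11-15-1-12-4-4 4-8 11-6 2-21-2-15-10-9-3-2 3 1 5 12 22 4 18-4 2-14 1-4 2-2 7 3 10 8 15 9 11 36 29 13 13 7 9 3 10-6 18-5 6-14 12-16 5-3 3-1 6 5 16 23 8 5 7 3 11-4 7-6 8-32 22"/><path d="M17 194l9 0 18 5 5 4 2 4 1 8-1 6-4 3-12 4-7 5-4 12-5 7 0 5 22 51 12 11 7 10 7 4 2 6-2 8-4 4-25 12-9 1-12-6"/><path d="M591 82l-7 3-9 7-6 1-6-4-9-17 0-6 4-7 9-12 13-11 3-6-1-7-8-6"/><path d="M44 17l12 24 7 5 9 2 18 0 42-7 16-5 16-9 3 1 0 5-4 15-17 17-8 4-7 3-32 2-4 3-14 21-12 12-7 5-5 0-3-2-7-20-12-13-6-2-12 4"/><path d="M243 17l-21 20-7 3-20 3-6-2-8-9-1-5 4-10"/><path d="M499 17l-1 27-4 7-6 2-29-8-13-6-11-10-4-12"/></g><g data-elev="1600"><path d="M404 591l1-18-3-2-4-1-14 1-7 4-8 8-3 8"/><path d="M17 464l28 8 17 11 3-2 5-14 10-4 9-1 9 2 7 4 3 6 0 6-3 5-16 9-12 2-12-8-3 1-3 5-6 17-4 35 1 17 2 4 4 2 25-12 9-6 1-3-4-9 1-5 10-14 7-6 9-3 23-2 58-16 6-3 5-5 5-12-2-6-5-6-28-14-10-9-4-9-8-25-18-29-10-30-7-7-5-1-4 2-9 15-18 14-36 15-17 9-13 3"/><path d="M349 456l8-1 18-8 34-4 4-6 2-17-2-14-13-31-4-21-3-4-10-11-11-6-27-5-13 1-15 5-18 15-21 7-2 6 2 8 9 20 4 6 11 9 5 14 5 7 20 20z"/><path d="M591 395l-22 7-39 26-15 7-3 5 6 9 14 7 22 4 13 6 24-2"/><path d="M139 218l4 0 1-3-3-10-6-7-4-2-4 1-2 3 2 4 7 10z"/><path d="M17 160l13 8 20 2 10 0 11 7 10 0 11 3 6-1 12 10 3 0-6-25 2-14 5-16-1-24-3-5-8-1-10 4-23 24-12 7-6 1-6-1-22-15-4 2-2 9"/><path d="M366 17l2 18 9 33 10 21 2 10 0 21-9 23-2 10 0 11 3 6 6 3 14 2 10 4 33 1 11 6 4 1 29-4 15-5 6 1 12 4 9-4 5-8 1-24-2-12-4-9-19-19-11-9-14-17-8-7-14-8-35-15-13-9-10-12-2-13"/></g><g data-elev="1700"><path d="M44 446l22-6 20 1 7-1 3-3 8-18 0-9-6-4-8 1-5 4-1 12-4 6-11 7-21 5-5 3z"/><path d="M353 435l6 0 18-6 8-6 2-6 2-9-1-10-2-8-6-7-11-5-46-4-2 3 2 3 14 15 5 7 3 9 1 18 2 4z"/></g>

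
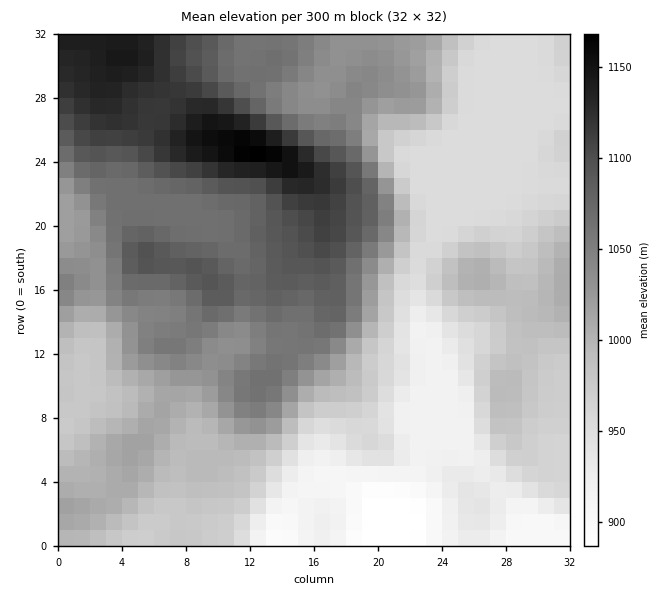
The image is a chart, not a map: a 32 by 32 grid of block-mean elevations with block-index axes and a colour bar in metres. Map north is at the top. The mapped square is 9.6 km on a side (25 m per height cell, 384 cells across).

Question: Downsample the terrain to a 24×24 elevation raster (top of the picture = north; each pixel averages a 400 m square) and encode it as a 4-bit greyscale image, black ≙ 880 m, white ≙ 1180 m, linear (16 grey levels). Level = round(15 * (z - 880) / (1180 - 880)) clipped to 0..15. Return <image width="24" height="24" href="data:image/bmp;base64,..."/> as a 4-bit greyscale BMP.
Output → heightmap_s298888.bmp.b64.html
<image width="24" height="24" href="data:image/bmp;base64,Qk2WAQAAAAAAAHYAAAAoAAAAGAAAABgAAAABAAQAAAAAACABAAATCwAAEwsAABAAAAAAAAAAAAAAABEREQAiIiIAMzMzAERERABVVVUAZmZmAHd3dwCIiIgAmZmZAKqqqgC7u7sAzMzMAN3d3QDu7u4A////AGZVVVVCEiEAASMhEXdlVVVCEiEAASMhEmZmVVVUIiERESMiNGZnZmZVMhIiIiI0RFZ3ZmZmQyNDIiJFRFVmdmZ3ZDRDIiJVRFVWd2eJhlVDIiNVVVVWZ3iZl2ZUIiNmVVVniIiJmIZUMiRVVVVomZiImZdUIjRVVWZ4iZmJmal1IkRVZoeJmaqqqqp1M1VmZoiKqruqqqqFRGZlZoibuqqqu7qWRFZVVniaqpmqu7uoVEREVniZmZmqu8uoVERERXmZmaqqzMunRERERIqqq7zN3cuWRERERKu7zN7u7LqFRERERLzMzN7tupl1VERERMzMzNy6mIh3dkRERM3czMupiIiIhkRERN3d3LqZmIiIdkRERN3d3LqZmYiHd1RERA=="/>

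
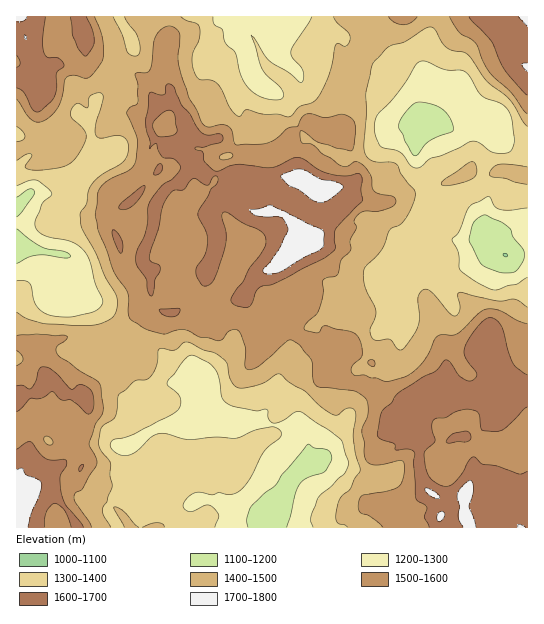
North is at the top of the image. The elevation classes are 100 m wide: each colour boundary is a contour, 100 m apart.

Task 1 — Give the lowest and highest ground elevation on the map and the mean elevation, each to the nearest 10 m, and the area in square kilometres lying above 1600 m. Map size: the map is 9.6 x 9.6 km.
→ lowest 1100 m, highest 1780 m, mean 1460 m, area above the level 16.3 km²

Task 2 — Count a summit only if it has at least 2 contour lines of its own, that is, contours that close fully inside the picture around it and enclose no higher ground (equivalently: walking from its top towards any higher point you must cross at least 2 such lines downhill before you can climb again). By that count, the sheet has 1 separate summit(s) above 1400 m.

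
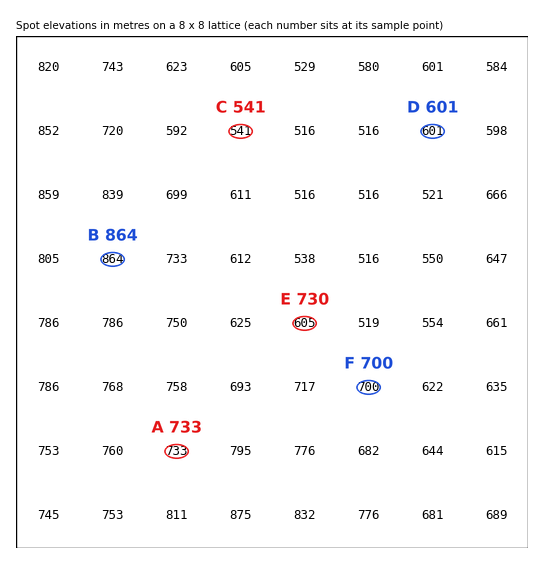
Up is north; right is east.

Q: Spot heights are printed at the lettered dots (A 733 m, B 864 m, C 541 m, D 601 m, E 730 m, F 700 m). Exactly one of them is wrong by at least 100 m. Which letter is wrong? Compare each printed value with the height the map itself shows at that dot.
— E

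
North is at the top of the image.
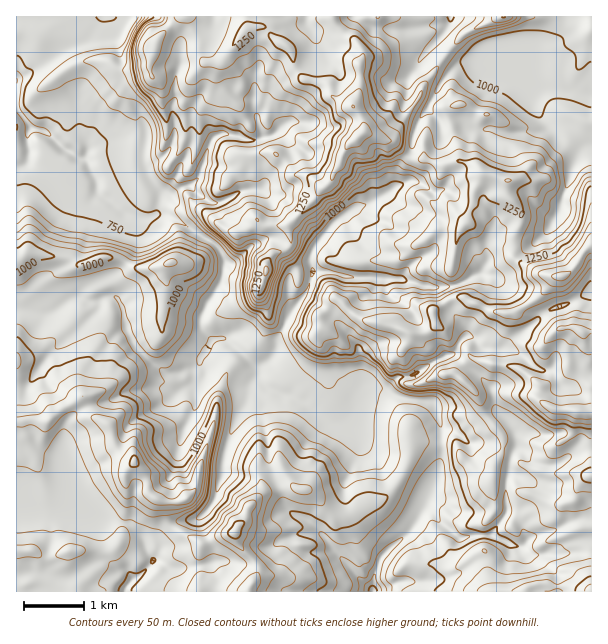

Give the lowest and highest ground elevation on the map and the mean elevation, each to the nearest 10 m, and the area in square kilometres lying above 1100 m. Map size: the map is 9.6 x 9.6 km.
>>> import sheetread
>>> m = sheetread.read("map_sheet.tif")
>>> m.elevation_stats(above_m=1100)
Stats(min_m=650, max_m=1470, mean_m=1040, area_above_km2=32.9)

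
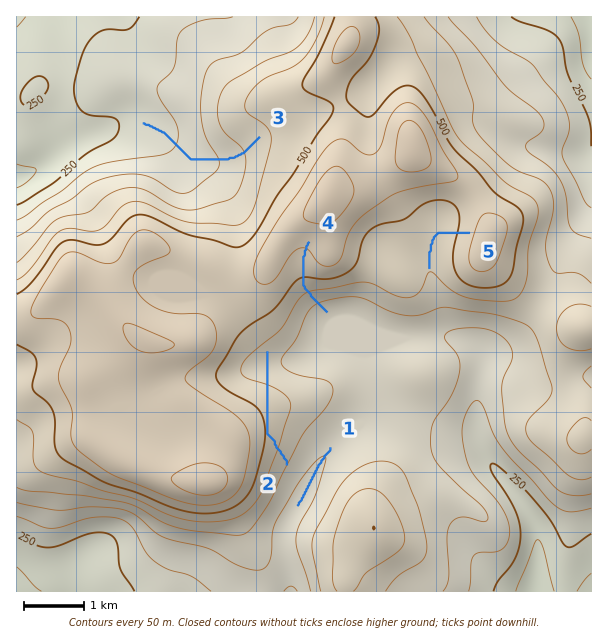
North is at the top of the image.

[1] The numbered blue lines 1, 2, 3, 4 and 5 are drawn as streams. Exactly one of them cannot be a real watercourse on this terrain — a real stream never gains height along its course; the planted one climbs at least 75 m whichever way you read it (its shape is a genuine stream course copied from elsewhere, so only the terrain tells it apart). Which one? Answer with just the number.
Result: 2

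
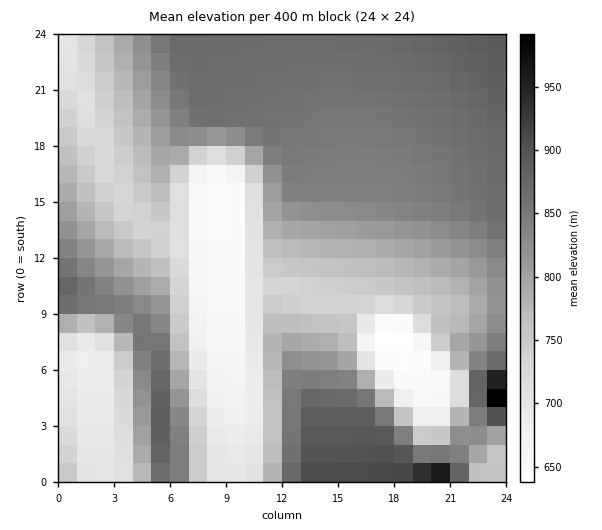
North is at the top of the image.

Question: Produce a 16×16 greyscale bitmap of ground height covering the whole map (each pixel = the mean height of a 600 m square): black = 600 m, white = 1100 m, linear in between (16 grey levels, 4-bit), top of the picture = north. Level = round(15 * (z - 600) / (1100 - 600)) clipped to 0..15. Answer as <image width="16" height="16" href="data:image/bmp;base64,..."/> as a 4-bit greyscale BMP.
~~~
<image width="16" height="16" href="data:image/bmp;base64,Qk32AAAAAAAAAHYAAAAoAAAAEAAAABAAAAABAAQAAAAAAIAAAAATCwAAEwsAABAAAAAAAAAAAAAAABEREQAiIiIAMzMzAERERABVVVUAZmZmAHd3dwCIiIgAmZmZAKqqqgC7u7sAzMzMAN3d3QDu7u4A////AENHczWJmZp1Q0hzNImZdXYzSGMkiYdCaTNYUiR4dCJbM1hSJWZSE2hVd0IlVUEkZ4h2QiREREVWh2UyJEVVVmd2VDIlVmZmd2VEMiVnd3d4VEUyJnd3eIhURlNHh3d4iERWd3iIiIiIRFaIiIiIiIg0Z4iIiIiIiDVniIiIiIiJ"/>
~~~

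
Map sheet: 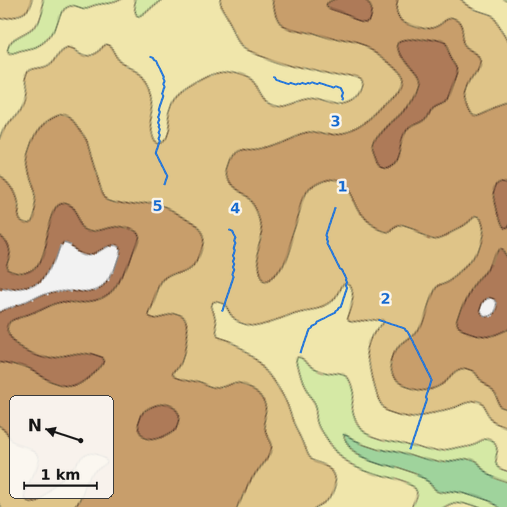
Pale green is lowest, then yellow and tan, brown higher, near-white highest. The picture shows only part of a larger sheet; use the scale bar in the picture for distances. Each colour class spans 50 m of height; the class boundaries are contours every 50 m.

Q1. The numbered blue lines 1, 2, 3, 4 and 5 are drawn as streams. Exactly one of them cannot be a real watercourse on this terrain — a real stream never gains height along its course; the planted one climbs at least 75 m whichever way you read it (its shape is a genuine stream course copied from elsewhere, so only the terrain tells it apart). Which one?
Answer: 2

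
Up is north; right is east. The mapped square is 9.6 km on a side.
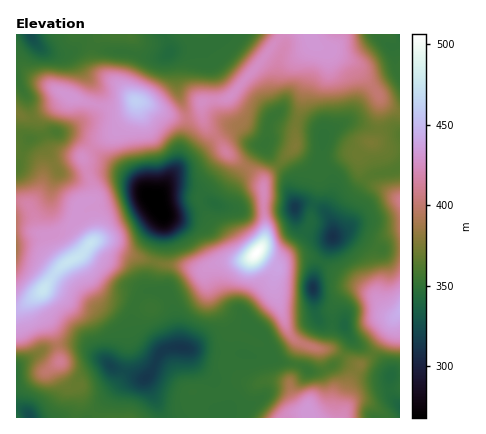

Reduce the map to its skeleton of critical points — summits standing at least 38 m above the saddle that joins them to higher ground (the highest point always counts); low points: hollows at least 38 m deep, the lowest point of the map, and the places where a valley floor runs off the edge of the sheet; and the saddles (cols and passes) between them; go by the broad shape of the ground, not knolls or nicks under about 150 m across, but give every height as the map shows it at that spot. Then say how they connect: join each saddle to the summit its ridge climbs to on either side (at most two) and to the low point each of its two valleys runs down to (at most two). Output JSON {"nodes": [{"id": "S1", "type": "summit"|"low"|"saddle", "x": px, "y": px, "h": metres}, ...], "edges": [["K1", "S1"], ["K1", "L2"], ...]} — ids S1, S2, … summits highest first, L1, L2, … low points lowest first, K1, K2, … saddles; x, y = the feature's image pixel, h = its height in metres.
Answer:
{"nodes": [
{"id": "S1", "type": "summit", "x": 256, "y": 252, "h": 506},
{"id": "S2", "type": "summit", "x": 44, "y": 290, "h": 476},
{"id": "S3", "type": "summit", "x": 136, "y": 102, "h": 462},
{"id": "S4", "type": "summit", "x": 400, "y": 312, "h": 446},
{"id": "S5", "type": "summit", "x": 308, "y": 412, "h": 433},
{"id": "L1", "type": "low", "x": 156, "y": 204, "h": 268},
{"id": "L2", "type": "low", "x": 332, "y": 236, "h": 310},
{"id": "L3", "type": "low", "x": 182, "y": 348, "h": 312},
{"id": "L4", "type": "low", "x": 30, "y": 36, "h": 324},
{"id": "K1", "type": "saddle", "x": 214, "y": 100, "h": 424},
{"id": "K2", "type": "saddle", "x": 92, "y": 148, "h": 421},
{"id": "K3", "type": "saddle", "x": 186, "y": 118, "h": 406},
{"id": "K4", "type": "saddle", "x": 246, "y": 168, "h": 391},
{"id": "K5", "type": "saddle", "x": 154, "y": 262, "h": 374},
{"id": "K6", "type": "saddle", "x": 342, "y": 356, "h": 366},
{"id": "K7", "type": "saddle", "x": 374, "y": 354, "h": 365},
{"id": "K8", "type": "saddle", "x": 368, "y": 178, "h": 364}],
"edges": [["K1", "S2"], ["K1", "L2"], ["K1", "L4"], ["K2", "S2"], ["K2", "S3"], ["K2", "L1"], ["K2", "L4"], ["K3", "S2"], ["K3", "S3"], ["K3", "L1"], ["K3", "L4"], ["K4", "S1"], ["K4", "S2"], ["K4", "L1"], ["K4", "L2"], ["K5", "S1"], ["K5", "S2"], ["K5", "L1"], ["K5", "L3"], ["K6", "S1"], ["K6", "S5"], ["K6", "L2"], ["K6", "L3"], ["K7", "S4"], ["K7", "S5"], ["K7", "L2"], ["K8", "S1"], ["K8", "S4"], ["K8", "L2"]]}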